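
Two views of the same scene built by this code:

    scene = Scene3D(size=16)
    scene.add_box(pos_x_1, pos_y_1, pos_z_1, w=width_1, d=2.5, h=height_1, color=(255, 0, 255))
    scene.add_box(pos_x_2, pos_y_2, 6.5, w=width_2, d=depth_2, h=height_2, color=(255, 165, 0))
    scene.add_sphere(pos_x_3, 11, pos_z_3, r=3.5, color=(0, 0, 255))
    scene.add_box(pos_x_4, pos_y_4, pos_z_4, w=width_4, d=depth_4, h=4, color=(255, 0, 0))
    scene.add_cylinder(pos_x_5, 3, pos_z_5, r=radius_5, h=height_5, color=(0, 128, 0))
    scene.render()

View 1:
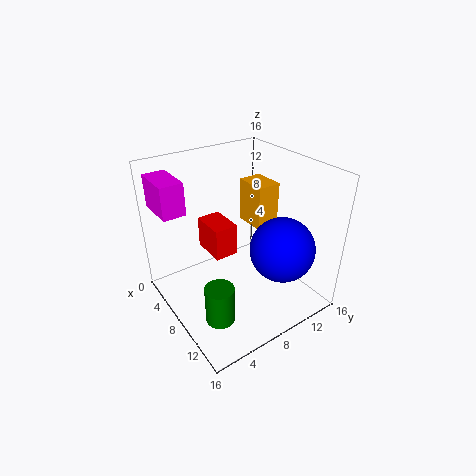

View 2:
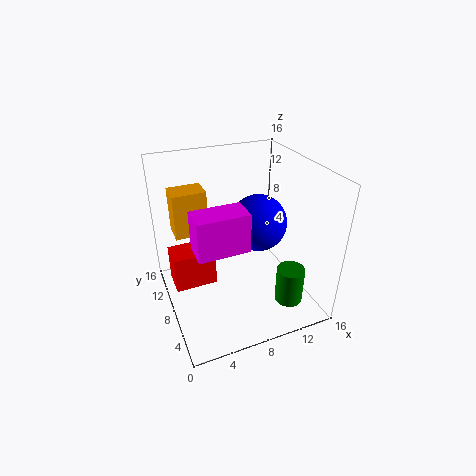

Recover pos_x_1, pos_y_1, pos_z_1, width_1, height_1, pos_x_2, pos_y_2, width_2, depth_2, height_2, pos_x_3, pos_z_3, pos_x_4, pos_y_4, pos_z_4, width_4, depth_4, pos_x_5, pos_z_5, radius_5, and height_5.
pos_x_1 = 1.5
pos_y_1 = 0.5
pos_z_1 = 11.5
width_1 = 4.5
height_1 = 3.5
pos_x_2 = 2
pos_y_2 = 12.5
width_2 = 4
depth_2 = 3
height_2 = 5.5
pos_x_3 = 12
pos_z_3 = 7.5
pos_x_4 = 0.5
pos_y_4 = 7
pos_z_4 = 3.5
width_4 = 4.5
depth_4 = 3
pos_x_5 = 12
pos_z_5 = 2
radius_5 = 1.5
height_5 = 4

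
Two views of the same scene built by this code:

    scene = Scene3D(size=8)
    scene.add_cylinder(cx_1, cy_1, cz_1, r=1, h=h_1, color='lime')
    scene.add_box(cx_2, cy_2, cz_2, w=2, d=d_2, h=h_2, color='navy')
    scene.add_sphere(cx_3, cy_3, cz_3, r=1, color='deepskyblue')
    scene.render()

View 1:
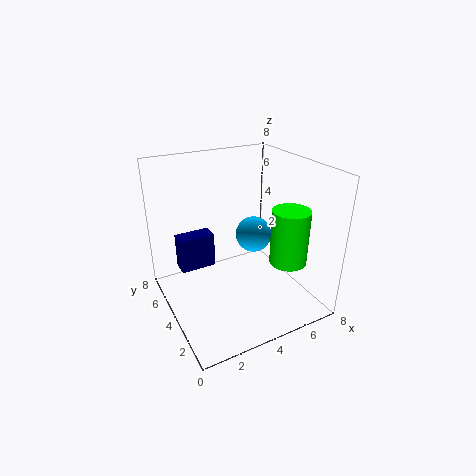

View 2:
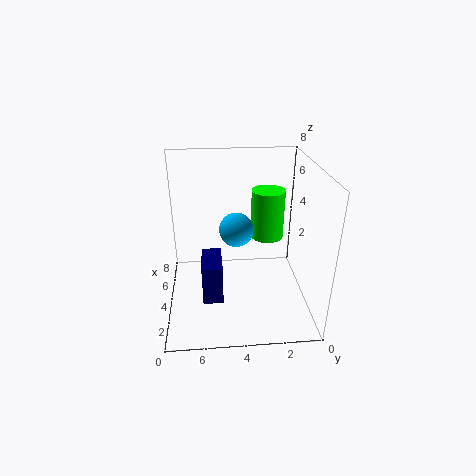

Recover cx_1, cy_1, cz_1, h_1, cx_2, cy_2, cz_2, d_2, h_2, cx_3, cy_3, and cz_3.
cx_1 = 6, cy_1 = 2, cz_1 = 3, h_1 = 3, cx_2 = 1, cy_2 = 5, cz_2 = 2, d_2 = 1, h_2 = 2, cx_3 = 5, cy_3 = 4, cz_3 = 4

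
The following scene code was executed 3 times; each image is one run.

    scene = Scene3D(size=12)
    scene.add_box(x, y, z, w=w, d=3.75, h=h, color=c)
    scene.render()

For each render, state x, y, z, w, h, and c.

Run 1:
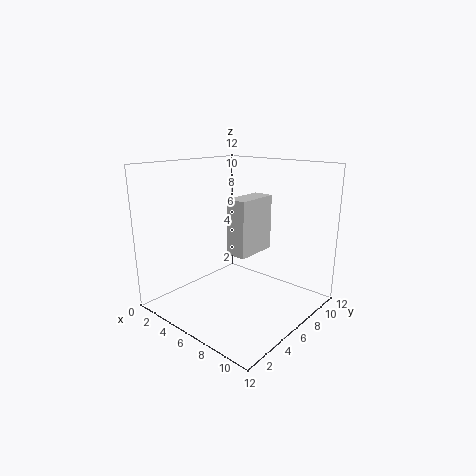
x = 5.25; y = 5.5; z = 4.5; w = 1.75; h = 4.75; c = 'lightgray'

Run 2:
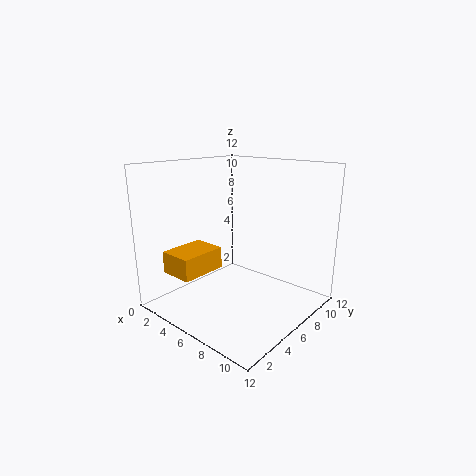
x = 2.75; y = 0.75; z = 3.75; w = 2.75; h = 1.75; c = 'orange'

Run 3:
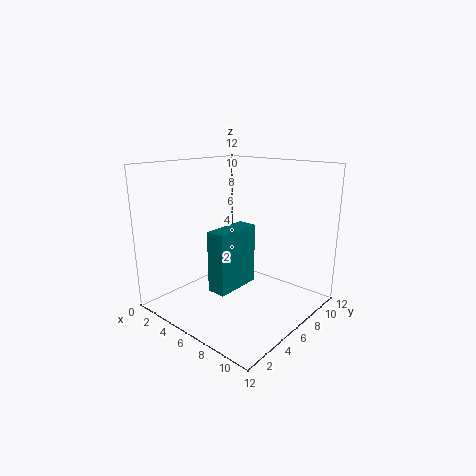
x = 6.25; y = 2.25; z = 2.75; w = 1.5; h = 4.75; c = 'teal'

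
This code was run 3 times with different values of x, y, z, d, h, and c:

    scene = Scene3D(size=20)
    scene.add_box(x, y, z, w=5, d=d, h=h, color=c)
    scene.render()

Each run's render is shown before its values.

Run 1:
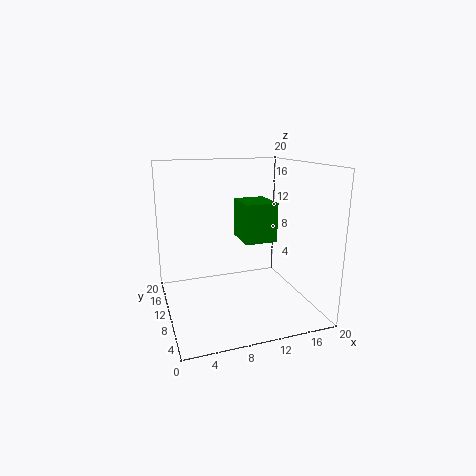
x = 12; y = 12; z = 8; d = 6; h = 6; c = 'green'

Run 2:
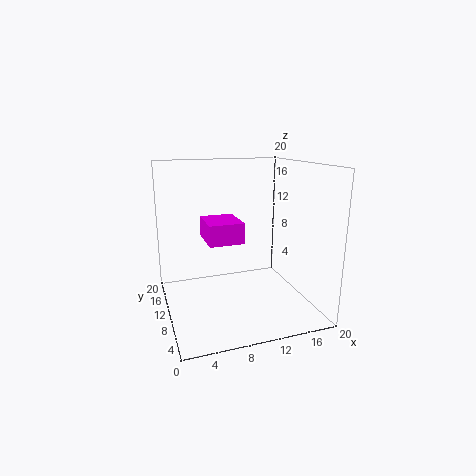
x = 6; y = 10; z = 9; d = 6; h = 3; c = 'magenta'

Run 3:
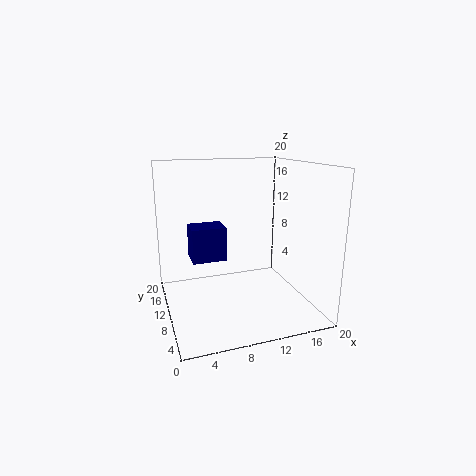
x = 4; y = 12; z = 6; d = 4; h = 5; c = 'navy'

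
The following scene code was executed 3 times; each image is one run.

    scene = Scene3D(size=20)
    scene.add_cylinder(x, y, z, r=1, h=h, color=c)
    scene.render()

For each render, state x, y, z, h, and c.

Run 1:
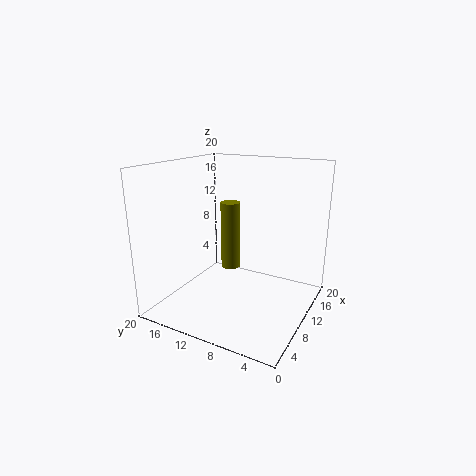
x = 1; y = 6; z = 10.5; h = 7; c = 'olive'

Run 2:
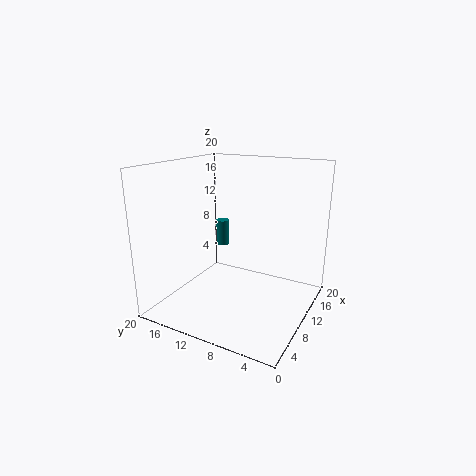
x = 15; y = 15.5; z = 6.5; h = 4; c = 'teal'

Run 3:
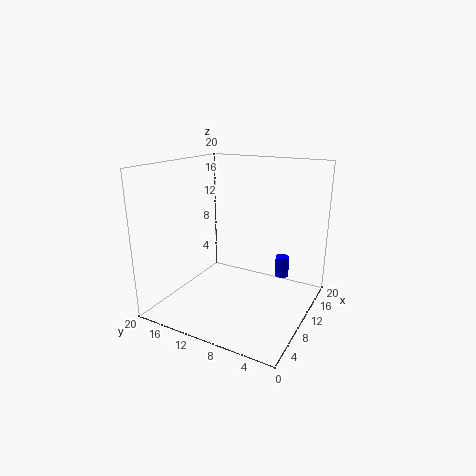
x = 14.5; y = 5; z = 3.5; h = 3; c = 'blue'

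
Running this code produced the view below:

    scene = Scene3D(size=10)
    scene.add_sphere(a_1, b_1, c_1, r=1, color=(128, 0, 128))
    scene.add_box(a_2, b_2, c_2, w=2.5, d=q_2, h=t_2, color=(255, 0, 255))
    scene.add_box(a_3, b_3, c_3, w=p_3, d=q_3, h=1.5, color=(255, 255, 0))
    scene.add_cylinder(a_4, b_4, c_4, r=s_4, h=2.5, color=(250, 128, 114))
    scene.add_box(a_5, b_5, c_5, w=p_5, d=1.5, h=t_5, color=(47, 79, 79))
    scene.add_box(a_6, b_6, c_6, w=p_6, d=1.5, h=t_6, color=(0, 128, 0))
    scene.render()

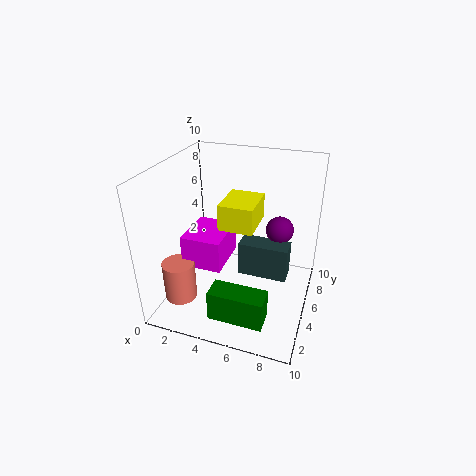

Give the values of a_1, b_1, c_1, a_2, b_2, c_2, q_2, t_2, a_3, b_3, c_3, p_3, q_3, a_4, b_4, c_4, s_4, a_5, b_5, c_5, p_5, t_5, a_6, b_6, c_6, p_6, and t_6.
a_1 = 7.5; b_1 = 7; c_1 = 5; a_2 = 2.5; b_2 = 1.5; c_2 = 4.5; q_2 = 3; t_2 = 2; a_3 = 5; b_3 = 1.5; c_3 = 7.5; p_3 = 2; q_3 = 2.5; a_4 = 2.5; b_4 = 1; c_4 = 2.5; s_4 = 1; a_5 = 5; b_5 = 5; c_5 = 2; p_5 = 3.5; t_5 = 2.5; a_6 = 4.5; b_6 = 0.5; c_6 = 1.5; p_6 = 3.5; t_6 = 2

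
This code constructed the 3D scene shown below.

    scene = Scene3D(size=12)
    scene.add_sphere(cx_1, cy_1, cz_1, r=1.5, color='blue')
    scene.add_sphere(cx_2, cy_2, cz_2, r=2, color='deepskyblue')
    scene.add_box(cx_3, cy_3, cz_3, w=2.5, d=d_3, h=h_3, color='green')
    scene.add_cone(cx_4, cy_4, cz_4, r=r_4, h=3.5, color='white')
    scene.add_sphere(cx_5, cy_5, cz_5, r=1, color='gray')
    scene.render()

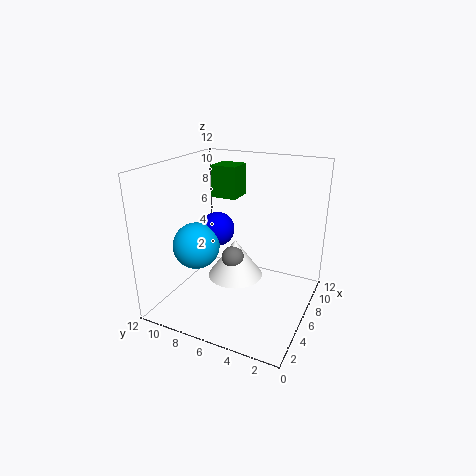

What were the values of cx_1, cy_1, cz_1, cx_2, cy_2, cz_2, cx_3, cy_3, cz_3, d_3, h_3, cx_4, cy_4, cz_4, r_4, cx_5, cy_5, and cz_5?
cx_1 = 7, cy_1 = 8.5, cz_1 = 6, cx_2 = 5, cy_2 = 9.5, cz_2 = 5, cx_3 = 9.5, cy_3 = 8, cz_3 = 8, d_3 = 2.5, h_3 = 3, cx_4 = 7.5, cy_4 = 7, cz_4 = 1.5, r_4 = 2.5, cx_5 = 7, cy_5 = 7, cz_5 = 3.5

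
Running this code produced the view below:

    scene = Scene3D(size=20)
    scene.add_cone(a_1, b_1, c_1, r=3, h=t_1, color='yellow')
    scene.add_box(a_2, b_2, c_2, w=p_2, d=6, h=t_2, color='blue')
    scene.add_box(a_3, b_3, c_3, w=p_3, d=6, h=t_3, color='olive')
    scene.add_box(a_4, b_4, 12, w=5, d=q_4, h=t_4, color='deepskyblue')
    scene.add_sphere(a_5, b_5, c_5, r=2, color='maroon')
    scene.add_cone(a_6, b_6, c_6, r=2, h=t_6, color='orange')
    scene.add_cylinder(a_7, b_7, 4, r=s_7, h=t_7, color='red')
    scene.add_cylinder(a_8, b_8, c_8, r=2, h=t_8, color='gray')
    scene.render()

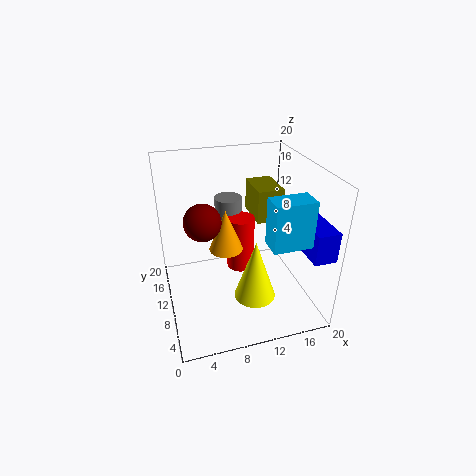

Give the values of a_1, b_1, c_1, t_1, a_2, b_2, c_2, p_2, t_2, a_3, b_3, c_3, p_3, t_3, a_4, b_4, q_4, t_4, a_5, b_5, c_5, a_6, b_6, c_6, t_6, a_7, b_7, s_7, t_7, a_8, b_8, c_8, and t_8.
a_1 = 12, b_1 = 8, c_1 = 1, t_1 = 9, a_2 = 17, b_2 = 1, c_2 = 10, p_2 = 3, t_2 = 4, a_3 = 14, b_3 = 13, c_3 = 10, p_3 = 4, t_3 = 5, a_4 = 12, b_4 = 2, q_4 = 3, t_4 = 6, a_5 = 4, b_5 = 3, c_5 = 17, a_6 = 7, b_6 = 5, c_6 = 12, t_6 = 5, a_7 = 11, b_7 = 12, s_7 = 2, t_7 = 8, a_8 = 10, b_8 = 15, c_8 = 10, t_8 = 4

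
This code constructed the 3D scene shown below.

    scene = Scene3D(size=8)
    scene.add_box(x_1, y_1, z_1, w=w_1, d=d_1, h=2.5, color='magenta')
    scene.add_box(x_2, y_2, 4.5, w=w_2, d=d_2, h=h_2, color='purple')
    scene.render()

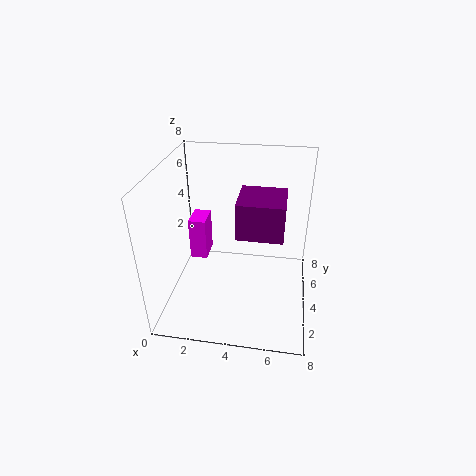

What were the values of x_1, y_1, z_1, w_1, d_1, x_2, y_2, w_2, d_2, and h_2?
x_1 = 1, y_1 = 4.5, z_1 = 2, w_1 = 1, d_1 = 1.5, x_2 = 4, y_2 = 3, w_2 = 2.5, d_2 = 2.5, h_2 = 2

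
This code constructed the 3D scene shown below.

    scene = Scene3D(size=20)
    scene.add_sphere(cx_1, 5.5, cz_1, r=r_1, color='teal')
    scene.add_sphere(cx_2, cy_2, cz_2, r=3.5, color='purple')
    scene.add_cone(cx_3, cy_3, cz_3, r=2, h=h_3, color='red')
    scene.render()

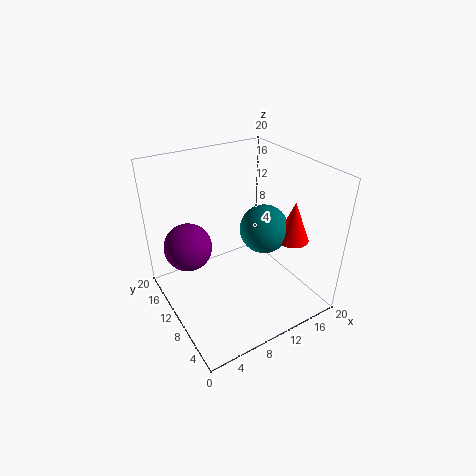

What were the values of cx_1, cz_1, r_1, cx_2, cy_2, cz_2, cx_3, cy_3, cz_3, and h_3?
cx_1 = 11; cz_1 = 13.5; r_1 = 3; cx_2 = 4.5; cy_2 = 15; cz_2 = 7.5; cx_3 = 13.5; cy_3 = 3; cz_3 = 12.5; h_3 = 5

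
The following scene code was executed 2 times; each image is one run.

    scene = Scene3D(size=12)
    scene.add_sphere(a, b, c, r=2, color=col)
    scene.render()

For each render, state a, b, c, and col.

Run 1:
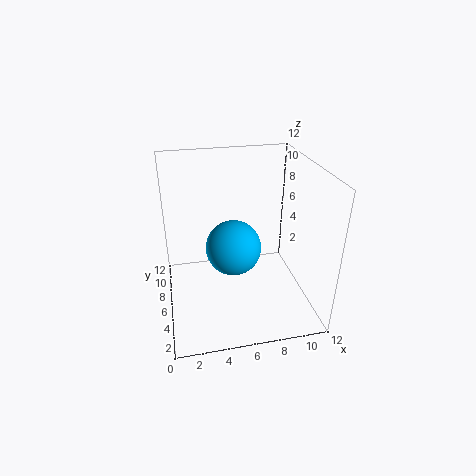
a = 5, b = 3, c = 7, col = 'deepskyblue'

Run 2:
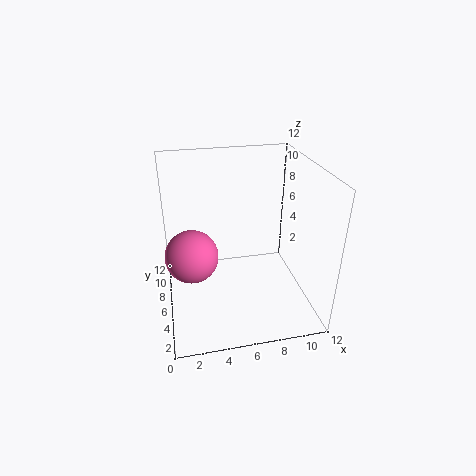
a = 2, b = 4, c = 6, col = 'hotpink'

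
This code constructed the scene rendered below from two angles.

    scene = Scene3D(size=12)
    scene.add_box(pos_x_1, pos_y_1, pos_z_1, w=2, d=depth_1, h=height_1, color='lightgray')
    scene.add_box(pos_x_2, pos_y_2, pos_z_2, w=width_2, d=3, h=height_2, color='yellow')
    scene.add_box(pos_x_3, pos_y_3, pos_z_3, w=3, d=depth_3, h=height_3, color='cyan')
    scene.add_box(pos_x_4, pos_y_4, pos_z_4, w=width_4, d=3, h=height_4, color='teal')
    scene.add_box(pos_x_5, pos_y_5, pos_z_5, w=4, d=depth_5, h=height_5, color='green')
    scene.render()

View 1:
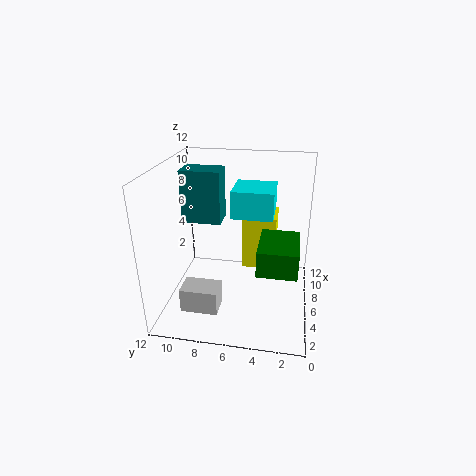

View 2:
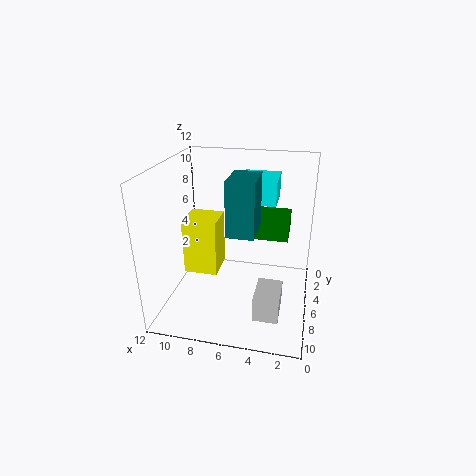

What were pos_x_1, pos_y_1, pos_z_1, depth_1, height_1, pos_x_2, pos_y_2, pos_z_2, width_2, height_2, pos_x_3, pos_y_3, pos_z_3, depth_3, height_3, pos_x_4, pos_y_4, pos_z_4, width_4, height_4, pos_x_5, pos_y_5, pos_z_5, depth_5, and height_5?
pos_x_1 = 2; pos_y_1 = 7; pos_z_1 = 1; depth_1 = 3; height_1 = 2; pos_x_2 = 8; pos_y_2 = 3; pos_z_2 = 2; width_2 = 3; height_2 = 5; pos_x_3 = 3; pos_y_3 = 3; pos_z_3 = 9; depth_3 = 3; height_3 = 2; pos_x_4 = 4; pos_y_4 = 7; pos_z_4 = 8; width_4 = 2; height_4 = 4; pos_x_5 = 2; pos_y_5 = 1; pos_z_5 = 5; depth_5 = 3; height_5 = 2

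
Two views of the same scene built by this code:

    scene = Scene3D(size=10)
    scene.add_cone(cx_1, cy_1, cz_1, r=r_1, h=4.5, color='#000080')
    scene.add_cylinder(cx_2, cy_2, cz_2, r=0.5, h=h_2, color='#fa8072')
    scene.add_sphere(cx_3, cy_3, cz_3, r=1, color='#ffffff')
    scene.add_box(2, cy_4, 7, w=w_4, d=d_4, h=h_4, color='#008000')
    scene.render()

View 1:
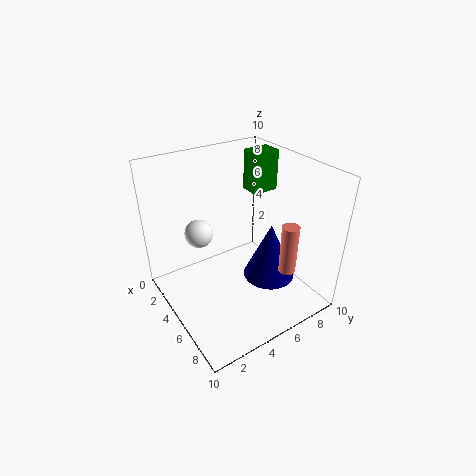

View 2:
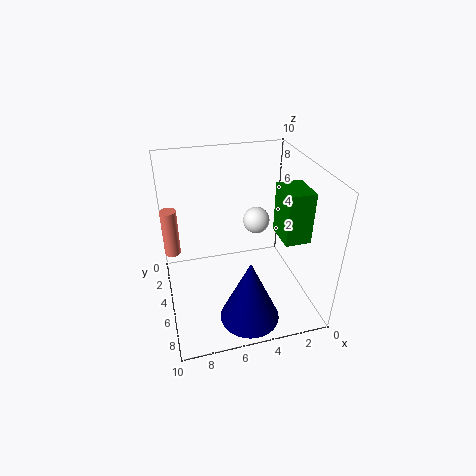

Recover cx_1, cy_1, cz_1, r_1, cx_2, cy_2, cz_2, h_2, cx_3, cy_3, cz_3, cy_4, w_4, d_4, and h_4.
cx_1 = 5; cy_1 = 8; cz_1 = 0.5; r_1 = 2; cx_2 = 9.5; cy_2 = 5.5; cz_2 = 5; h_2 = 3; cx_3 = 3; cy_3 = 3; cz_3 = 5; cy_4 = 7.5; w_4 = 1.5; d_4 = 2; h_4 = 3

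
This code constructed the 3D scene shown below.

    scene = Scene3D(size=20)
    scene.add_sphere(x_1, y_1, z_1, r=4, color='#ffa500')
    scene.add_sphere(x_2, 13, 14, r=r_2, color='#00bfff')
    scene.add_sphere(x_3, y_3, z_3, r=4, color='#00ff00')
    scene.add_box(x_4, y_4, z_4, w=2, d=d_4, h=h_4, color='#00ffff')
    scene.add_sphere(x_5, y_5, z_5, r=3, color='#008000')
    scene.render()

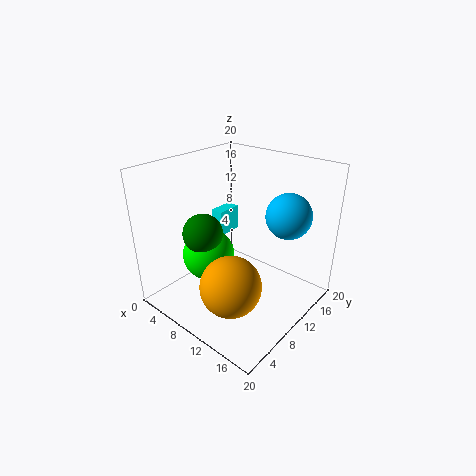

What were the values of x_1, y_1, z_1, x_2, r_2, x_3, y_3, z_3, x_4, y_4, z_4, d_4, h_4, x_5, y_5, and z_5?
x_1 = 13; y_1 = 5; z_1 = 6; x_2 = 16; r_2 = 3; x_3 = 4; y_3 = 10; z_3 = 5; x_4 = 2; y_4 = 13; z_4 = 7; d_4 = 4; h_4 = 4; x_5 = 4; y_5 = 9; z_5 = 9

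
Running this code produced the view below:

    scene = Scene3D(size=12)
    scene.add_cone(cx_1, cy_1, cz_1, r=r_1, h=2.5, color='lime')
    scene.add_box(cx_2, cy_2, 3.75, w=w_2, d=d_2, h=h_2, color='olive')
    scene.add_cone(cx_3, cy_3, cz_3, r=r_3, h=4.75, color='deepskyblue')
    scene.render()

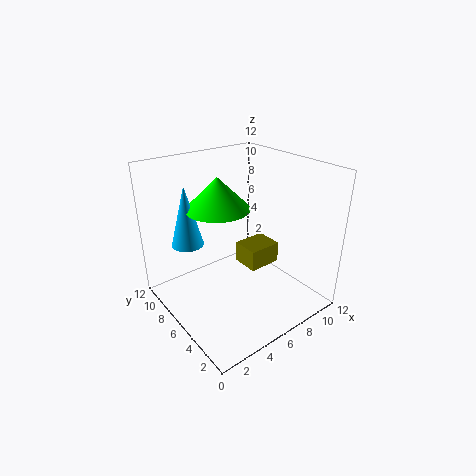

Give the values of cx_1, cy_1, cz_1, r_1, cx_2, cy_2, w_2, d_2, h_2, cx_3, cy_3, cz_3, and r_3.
cx_1 = 4.25
cy_1 = 6.25
cz_1 = 9
r_1 = 2.5
cx_2 = 6
cy_2 = 4
w_2 = 2.75
d_2 = 2.25
h_2 = 1.75
cx_3 = 2
cy_3 = 7.25
cz_3 = 6.25
r_3 = 1.25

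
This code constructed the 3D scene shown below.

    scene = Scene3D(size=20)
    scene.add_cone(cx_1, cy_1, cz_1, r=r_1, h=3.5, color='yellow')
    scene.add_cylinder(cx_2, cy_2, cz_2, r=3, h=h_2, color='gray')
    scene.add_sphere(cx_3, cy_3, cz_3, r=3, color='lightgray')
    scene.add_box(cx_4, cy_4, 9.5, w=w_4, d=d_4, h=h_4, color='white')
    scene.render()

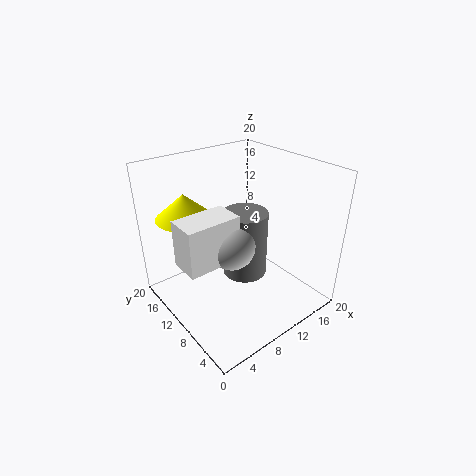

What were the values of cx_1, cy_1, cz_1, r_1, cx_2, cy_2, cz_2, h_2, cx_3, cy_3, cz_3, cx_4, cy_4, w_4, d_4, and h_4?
cx_1 = 5
cy_1 = 15.5
cz_1 = 12.5
r_1 = 4
cx_2 = 10
cy_2 = 8.5
cz_2 = 5.5
h_2 = 9
cx_3 = 7
cy_3 = 7.5
cz_3 = 11
cx_4 = 0.5
cy_4 = 6.5
w_4 = 7
d_4 = 4
h_4 = 6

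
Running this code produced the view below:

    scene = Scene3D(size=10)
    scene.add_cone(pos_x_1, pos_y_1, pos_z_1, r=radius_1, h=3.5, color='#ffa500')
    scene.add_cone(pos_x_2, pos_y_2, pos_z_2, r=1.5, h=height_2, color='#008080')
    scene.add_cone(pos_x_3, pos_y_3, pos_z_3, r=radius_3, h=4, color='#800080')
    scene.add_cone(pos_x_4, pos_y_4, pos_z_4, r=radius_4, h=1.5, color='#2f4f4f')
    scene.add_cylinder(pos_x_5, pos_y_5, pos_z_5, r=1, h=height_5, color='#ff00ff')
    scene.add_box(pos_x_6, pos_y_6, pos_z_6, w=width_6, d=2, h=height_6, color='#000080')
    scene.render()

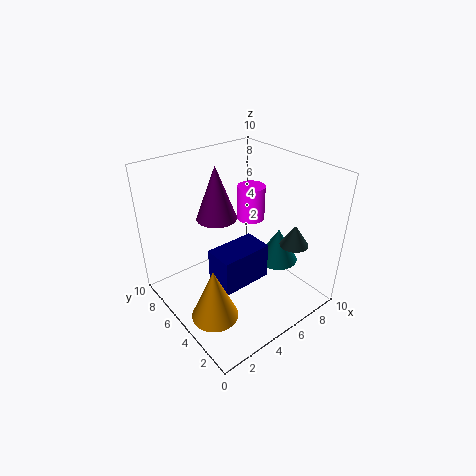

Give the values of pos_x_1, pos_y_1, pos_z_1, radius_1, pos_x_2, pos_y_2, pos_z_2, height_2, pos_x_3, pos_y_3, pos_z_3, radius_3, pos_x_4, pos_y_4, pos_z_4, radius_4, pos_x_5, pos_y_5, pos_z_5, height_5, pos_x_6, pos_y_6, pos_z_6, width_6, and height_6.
pos_x_1 = 1.5
pos_y_1 = 3
pos_z_1 = 1.5
radius_1 = 1.5
pos_x_2 = 8
pos_y_2 = 4
pos_z_2 = 2.5
height_2 = 2.5
pos_x_3 = 5
pos_y_3 = 7.5
pos_z_3 = 5.5
radius_3 = 1.5
pos_x_4 = 8
pos_y_4 = 2.5
pos_z_4 = 4.5
radius_4 = 1
pos_x_5 = 7
pos_y_5 = 6
pos_z_5 = 5.5
height_5 = 2.5
pos_x_6 = 2.5
pos_y_6 = 3
pos_z_6 = 2.5
width_6 = 3.5
height_6 = 2.5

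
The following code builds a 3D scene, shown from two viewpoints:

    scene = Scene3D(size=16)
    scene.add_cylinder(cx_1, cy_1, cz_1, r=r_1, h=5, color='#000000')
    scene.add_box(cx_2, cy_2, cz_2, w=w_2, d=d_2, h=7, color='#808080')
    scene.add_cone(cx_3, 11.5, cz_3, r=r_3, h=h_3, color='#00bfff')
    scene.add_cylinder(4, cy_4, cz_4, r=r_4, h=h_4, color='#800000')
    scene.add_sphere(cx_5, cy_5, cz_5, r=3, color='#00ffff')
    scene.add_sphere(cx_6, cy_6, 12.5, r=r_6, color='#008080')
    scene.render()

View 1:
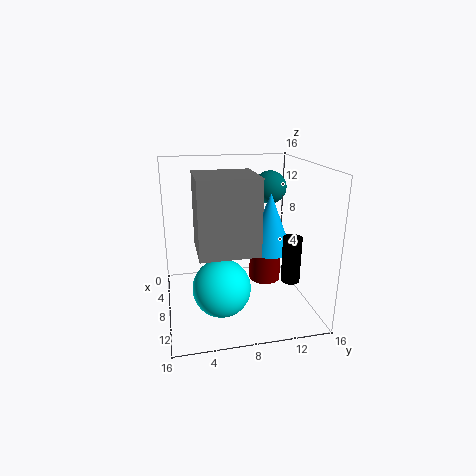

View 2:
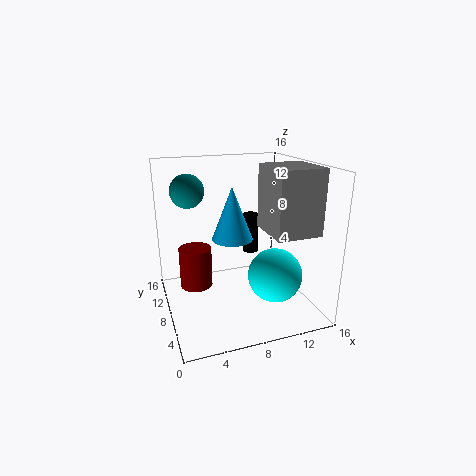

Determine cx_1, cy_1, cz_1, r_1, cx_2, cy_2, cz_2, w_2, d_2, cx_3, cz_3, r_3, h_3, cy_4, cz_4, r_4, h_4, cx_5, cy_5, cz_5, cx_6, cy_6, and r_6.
cx_1 = 11.5, cy_1 = 13, cz_1 = 4, r_1 = 1, cx_2 = 10.5, cy_2 = 3, cz_2 = 9, w_2 = 5, d_2 = 5.5, cx_3 = 8.5, cz_3 = 6.5, r_3 = 2.5, h_3 = 6.5, cy_4 = 12.5, cz_4 = 0.5, r_4 = 2, h_4 = 5, cx_5 = 11.5, cy_5 = 5.5, cz_5 = 4, cx_6 = 3.5, cy_6 = 13, r_6 = 2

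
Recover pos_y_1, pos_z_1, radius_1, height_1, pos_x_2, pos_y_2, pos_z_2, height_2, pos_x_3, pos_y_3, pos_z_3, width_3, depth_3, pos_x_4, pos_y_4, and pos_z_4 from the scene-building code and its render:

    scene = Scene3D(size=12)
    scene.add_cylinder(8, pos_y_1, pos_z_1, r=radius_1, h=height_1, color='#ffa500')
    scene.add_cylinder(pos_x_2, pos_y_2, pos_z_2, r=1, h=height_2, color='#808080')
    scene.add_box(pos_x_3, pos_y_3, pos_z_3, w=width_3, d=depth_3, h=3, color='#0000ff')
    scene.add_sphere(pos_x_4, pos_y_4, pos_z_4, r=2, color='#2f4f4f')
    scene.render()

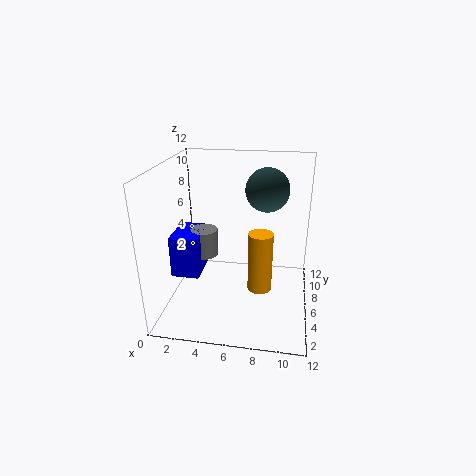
pos_y_1 = 5; pos_z_1 = 2; radius_1 = 1; height_1 = 5; pos_x_2 = 4; pos_y_2 = 3; pos_z_2 = 6; height_2 = 2; pos_x_3 = 2; pos_y_3 = 1; pos_z_3 = 5; width_3 = 2; depth_3 = 3; pos_x_4 = 8; pos_y_4 = 10; pos_z_4 = 9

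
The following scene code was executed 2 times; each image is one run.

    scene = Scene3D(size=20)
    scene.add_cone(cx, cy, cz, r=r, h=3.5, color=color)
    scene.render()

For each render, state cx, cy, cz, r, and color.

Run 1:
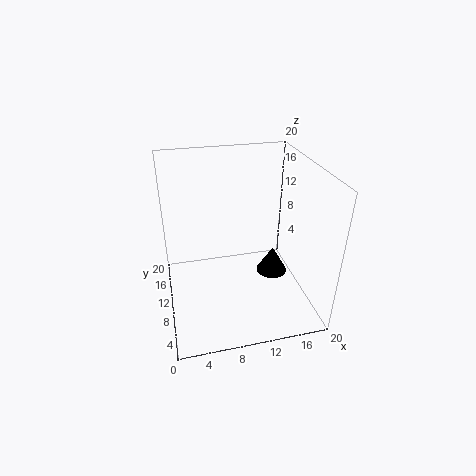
cx = 13.75; cy = 6.25; cz = 6.75; r = 2; color = 'black'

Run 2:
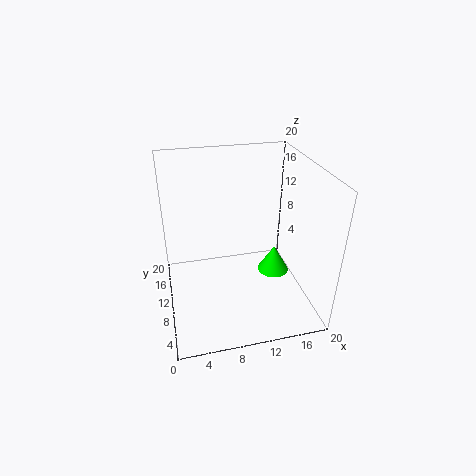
cx = 13.75; cy = 5.75; cz = 7.25; r = 2; color = 'lime'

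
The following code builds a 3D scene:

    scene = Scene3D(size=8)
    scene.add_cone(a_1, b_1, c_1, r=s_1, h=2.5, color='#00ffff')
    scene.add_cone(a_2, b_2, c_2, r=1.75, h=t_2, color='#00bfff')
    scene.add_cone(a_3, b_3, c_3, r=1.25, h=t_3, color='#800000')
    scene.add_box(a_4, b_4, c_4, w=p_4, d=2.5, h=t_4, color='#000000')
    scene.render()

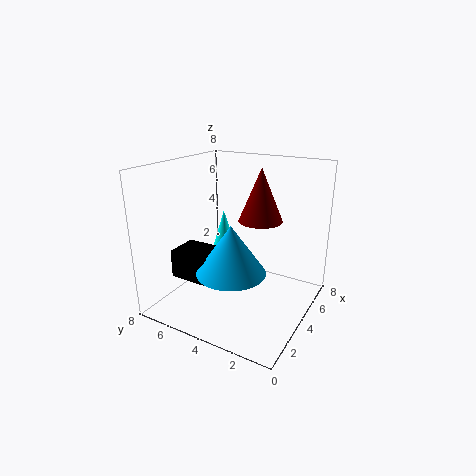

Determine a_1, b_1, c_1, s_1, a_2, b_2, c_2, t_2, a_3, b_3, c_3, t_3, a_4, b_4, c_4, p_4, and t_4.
a_1 = 6.5; b_1 = 6.5; c_1 = 2; s_1 = 0.75; a_2 = 2; b_2 = 3.25; c_2 = 3; t_2 = 2.5; a_3 = 5.25; b_3 = 3.25; c_3 = 4.75; t_3 = 3; a_4 = 1.25; b_4 = 4; c_4 = 2.25; p_4 = 1.75; t_4 = 1.5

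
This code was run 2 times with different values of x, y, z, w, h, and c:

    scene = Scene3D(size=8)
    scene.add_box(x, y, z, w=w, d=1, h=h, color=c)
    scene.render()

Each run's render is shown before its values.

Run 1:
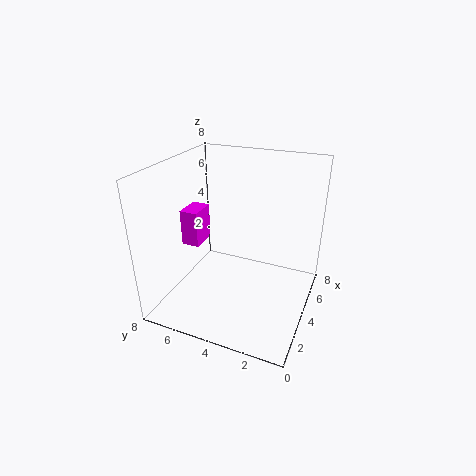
x = 3
y = 6
z = 3.5
w = 1.5
h = 2
c = 'magenta'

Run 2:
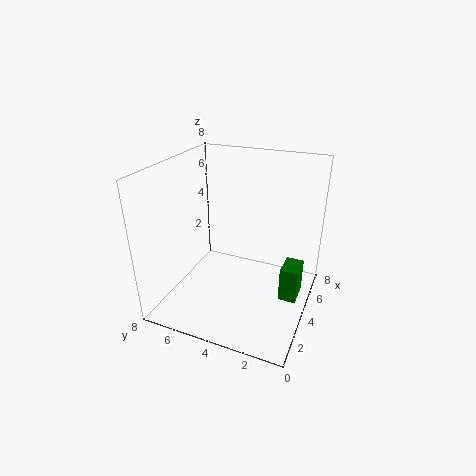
x = 4
y = 0.5
z = 0.5
w = 1.5
h = 2
c = 'green'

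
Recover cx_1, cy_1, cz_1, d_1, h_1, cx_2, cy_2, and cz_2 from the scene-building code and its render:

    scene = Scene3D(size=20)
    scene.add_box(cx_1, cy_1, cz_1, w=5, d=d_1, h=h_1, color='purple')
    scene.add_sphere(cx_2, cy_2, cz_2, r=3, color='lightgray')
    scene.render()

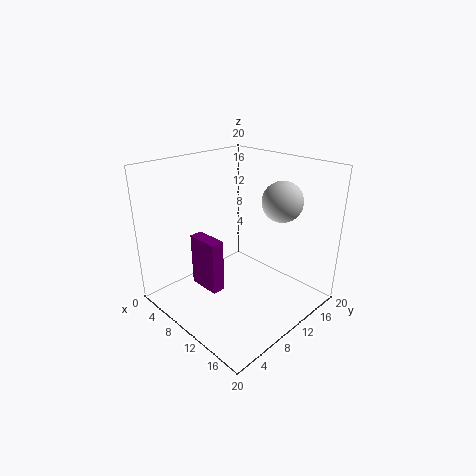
cx_1 = 3, cy_1 = 7, cz_1 = 1, d_1 = 2, h_1 = 8, cx_2 = 12, cy_2 = 17, cz_2 = 14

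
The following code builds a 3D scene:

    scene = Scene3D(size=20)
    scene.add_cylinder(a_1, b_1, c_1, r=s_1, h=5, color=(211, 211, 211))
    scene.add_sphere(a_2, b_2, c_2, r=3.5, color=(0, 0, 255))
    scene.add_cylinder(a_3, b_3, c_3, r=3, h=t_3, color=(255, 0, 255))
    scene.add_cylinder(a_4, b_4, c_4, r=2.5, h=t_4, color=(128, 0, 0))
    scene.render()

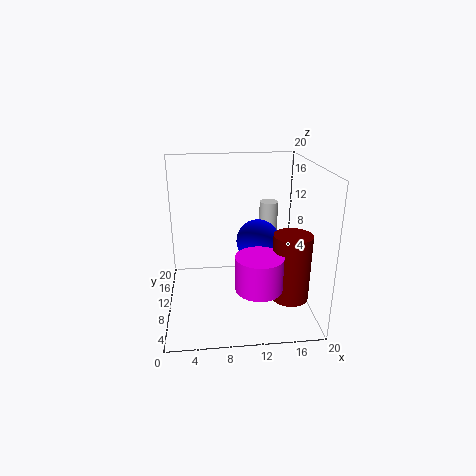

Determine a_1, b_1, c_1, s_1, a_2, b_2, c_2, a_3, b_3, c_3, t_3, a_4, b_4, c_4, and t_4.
a_1 = 16; b_1 = 18.5; c_1 = 7.5; s_1 = 1.5; a_2 = 14; b_2 = 16.5; c_2 = 6.5; a_3 = 12; b_3 = 4; c_3 = 5.5; t_3 = 4.5; a_4 = 16.5; b_4 = 5.5; c_4 = 3; t_4 = 9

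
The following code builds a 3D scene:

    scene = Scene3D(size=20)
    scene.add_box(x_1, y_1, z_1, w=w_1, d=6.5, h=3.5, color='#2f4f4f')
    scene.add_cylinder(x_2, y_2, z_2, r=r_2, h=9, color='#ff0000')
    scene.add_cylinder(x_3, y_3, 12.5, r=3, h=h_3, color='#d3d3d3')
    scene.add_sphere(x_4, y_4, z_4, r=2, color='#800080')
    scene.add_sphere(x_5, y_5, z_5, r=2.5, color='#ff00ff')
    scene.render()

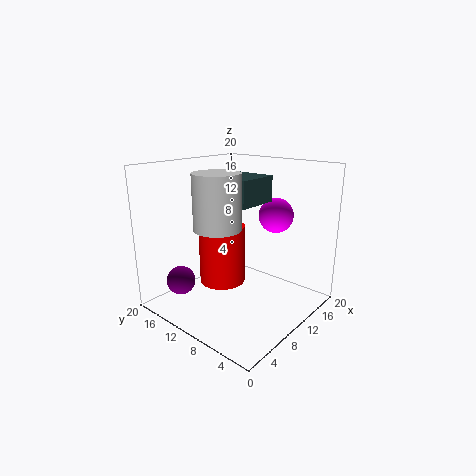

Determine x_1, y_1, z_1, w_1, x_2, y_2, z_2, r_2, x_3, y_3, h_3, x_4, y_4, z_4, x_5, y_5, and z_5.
x_1 = 7.5
y_1 = 7
z_1 = 15
w_1 = 6
x_2 = 11.5
y_2 = 14.5
z_2 = 1.5
r_2 = 3.5
x_3 = 5.5
y_3 = 9.5
h_3 = 7
x_4 = 4
y_4 = 15.5
z_4 = 4
x_5 = 15.5
y_5 = 7.5
z_5 = 12.5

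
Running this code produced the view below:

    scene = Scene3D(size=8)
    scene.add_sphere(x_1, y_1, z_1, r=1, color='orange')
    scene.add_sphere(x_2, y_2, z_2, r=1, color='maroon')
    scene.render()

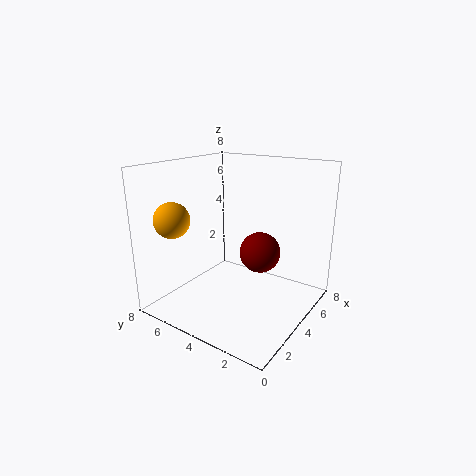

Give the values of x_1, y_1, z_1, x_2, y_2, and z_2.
x_1 = 2, y_1 = 7, z_1 = 5, x_2 = 3, y_2 = 2, z_2 = 4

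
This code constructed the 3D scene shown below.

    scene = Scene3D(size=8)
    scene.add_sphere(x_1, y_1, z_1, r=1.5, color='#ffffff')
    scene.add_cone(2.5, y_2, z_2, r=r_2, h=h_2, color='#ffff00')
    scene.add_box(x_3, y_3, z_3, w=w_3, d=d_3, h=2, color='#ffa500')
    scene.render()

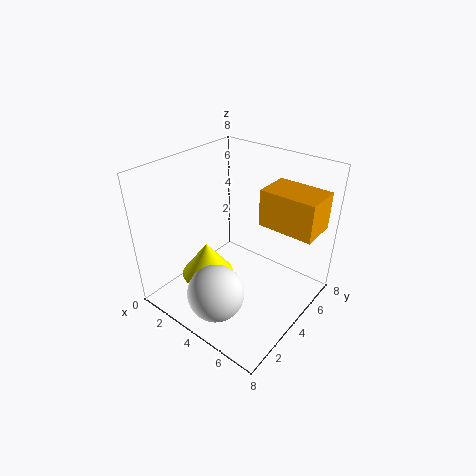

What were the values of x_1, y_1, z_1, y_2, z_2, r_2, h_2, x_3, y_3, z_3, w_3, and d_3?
x_1 = 4.5
y_1 = 1.5
z_1 = 2
y_2 = 3
z_2 = 1.5
r_2 = 1.5
h_2 = 2
x_3 = 5
y_3 = 4.5
z_3 = 5
w_3 = 3
d_3 = 2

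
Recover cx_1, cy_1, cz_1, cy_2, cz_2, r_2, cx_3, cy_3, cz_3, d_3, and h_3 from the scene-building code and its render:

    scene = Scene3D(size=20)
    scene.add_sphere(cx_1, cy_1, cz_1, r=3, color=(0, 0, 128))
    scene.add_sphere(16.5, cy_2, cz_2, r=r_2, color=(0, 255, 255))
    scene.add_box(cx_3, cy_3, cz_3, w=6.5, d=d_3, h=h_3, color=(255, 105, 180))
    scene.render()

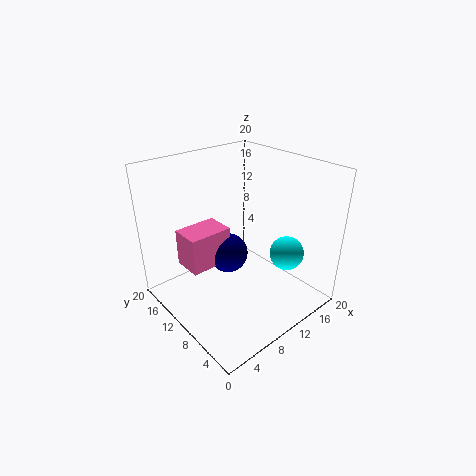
cx_1 = 11, cy_1 = 13.5, cz_1 = 5.5, cy_2 = 6.5, cz_2 = 6.5, r_2 = 2.5, cx_3 = 4.5, cy_3 = 13, cz_3 = 4.5, d_3 = 4.5, h_3 = 5.5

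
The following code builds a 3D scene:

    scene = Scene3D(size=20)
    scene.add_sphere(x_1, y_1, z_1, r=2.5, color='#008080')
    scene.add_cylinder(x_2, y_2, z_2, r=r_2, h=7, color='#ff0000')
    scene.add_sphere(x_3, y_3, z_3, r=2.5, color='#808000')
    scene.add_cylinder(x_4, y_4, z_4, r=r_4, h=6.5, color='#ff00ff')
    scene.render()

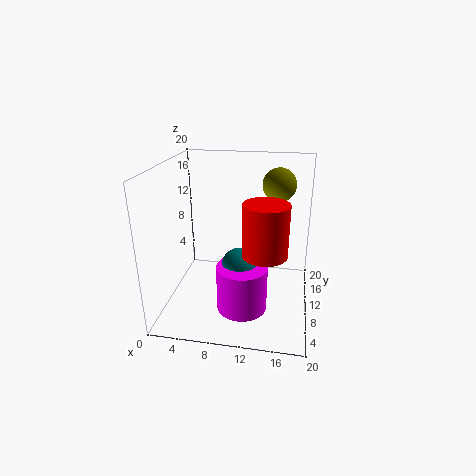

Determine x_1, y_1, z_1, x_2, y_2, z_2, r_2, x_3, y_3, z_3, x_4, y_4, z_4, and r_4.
x_1 = 10.5, y_1 = 8.5, z_1 = 6.5, x_2 = 14, y_2 = 7.5, z_2 = 9, r_2 = 3, x_3 = 15, y_3 = 16.5, z_3 = 16, x_4 = 11, y_4 = 7.5, z_4 = 0.5, r_4 = 3.5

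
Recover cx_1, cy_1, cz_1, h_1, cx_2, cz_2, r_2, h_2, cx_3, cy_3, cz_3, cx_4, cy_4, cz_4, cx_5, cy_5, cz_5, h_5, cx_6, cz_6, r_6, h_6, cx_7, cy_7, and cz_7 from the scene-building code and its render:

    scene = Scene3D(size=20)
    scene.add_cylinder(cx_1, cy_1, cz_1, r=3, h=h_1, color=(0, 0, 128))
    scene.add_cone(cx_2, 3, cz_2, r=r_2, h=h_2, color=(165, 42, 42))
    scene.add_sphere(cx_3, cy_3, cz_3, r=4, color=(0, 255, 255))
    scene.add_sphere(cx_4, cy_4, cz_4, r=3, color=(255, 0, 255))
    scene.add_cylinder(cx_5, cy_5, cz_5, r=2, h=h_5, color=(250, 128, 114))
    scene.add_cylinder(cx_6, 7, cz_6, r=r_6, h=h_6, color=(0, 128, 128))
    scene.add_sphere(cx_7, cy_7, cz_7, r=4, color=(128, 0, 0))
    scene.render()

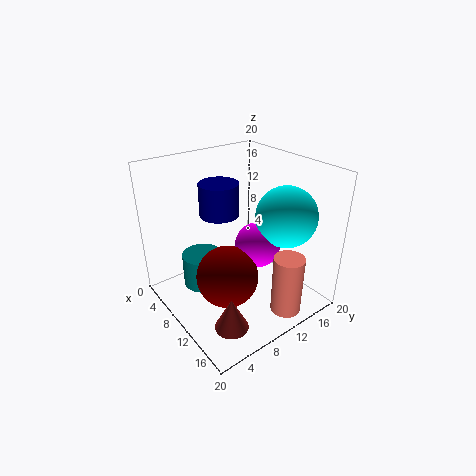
cx_1 = 4
cy_1 = 11
cz_1 = 11
h_1 = 5
cx_2 = 18
cz_2 = 4
r_2 = 2
h_2 = 4
cx_3 = 15
cy_3 = 14
cz_3 = 14
cx_4 = 13
cy_4 = 11
cz_4 = 10
cx_5 = 18
cy_5 = 12
cz_5 = 2
h_5 = 8
cx_6 = 5
cz_6 = 1
r_6 = 3
h_6 = 5
cx_7 = 13
cy_7 = 6
cz_7 = 7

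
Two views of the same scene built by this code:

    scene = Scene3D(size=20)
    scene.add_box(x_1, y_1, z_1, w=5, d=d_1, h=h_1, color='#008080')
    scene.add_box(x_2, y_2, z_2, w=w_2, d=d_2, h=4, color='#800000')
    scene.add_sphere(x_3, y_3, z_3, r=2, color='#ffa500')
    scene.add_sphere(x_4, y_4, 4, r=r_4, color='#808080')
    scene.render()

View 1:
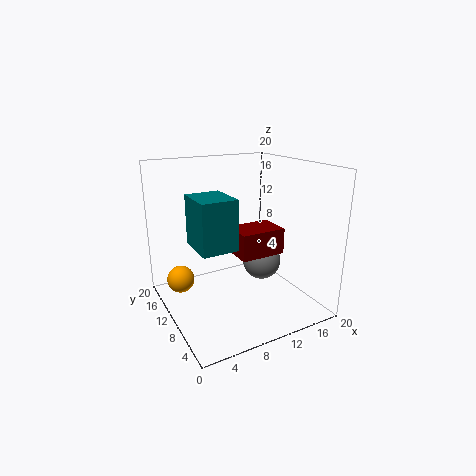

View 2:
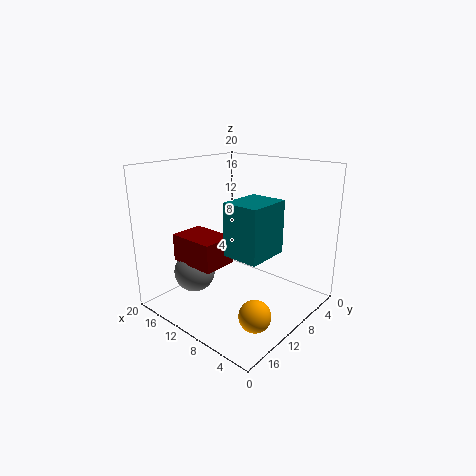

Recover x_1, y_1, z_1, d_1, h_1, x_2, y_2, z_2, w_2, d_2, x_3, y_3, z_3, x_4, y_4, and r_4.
x_1 = 4, y_1 = 8, z_1 = 9, d_1 = 6, h_1 = 7, x_2 = 11, y_2 = 10, z_2 = 6, w_2 = 7, d_2 = 5, x_3 = 3, y_3 = 15, z_3 = 3, x_4 = 16, y_4 = 13, r_4 = 3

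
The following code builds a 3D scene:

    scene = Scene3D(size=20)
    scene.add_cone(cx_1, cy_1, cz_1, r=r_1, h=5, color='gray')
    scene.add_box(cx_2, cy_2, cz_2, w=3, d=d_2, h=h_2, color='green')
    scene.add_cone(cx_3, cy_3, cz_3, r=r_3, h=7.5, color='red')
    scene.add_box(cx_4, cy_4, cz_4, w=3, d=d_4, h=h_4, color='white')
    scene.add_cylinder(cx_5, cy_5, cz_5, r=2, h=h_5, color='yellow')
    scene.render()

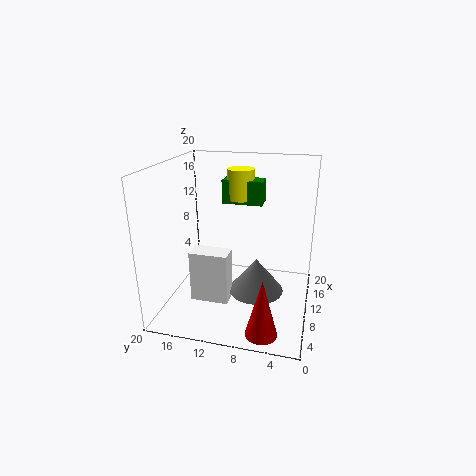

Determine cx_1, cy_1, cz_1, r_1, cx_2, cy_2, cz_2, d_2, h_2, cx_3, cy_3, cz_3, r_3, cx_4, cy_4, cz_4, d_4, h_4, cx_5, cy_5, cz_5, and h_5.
cx_1 = 11; cy_1 = 7.5; cz_1 = 1.5; r_1 = 4; cx_2 = 14; cy_2 = 7.5; cz_2 = 13.5; d_2 = 6; h_2 = 3.5; cx_3 = 2; cy_3 = 5; cz_3 = 1; r_3 = 2; cx_4 = 7.5; cy_4 = 11; cz_4 = 0.5; d_4 = 5.5; h_4 = 7.5; cx_5 = 15.5; cy_5 = 11; cz_5 = 14; h_5 = 4.5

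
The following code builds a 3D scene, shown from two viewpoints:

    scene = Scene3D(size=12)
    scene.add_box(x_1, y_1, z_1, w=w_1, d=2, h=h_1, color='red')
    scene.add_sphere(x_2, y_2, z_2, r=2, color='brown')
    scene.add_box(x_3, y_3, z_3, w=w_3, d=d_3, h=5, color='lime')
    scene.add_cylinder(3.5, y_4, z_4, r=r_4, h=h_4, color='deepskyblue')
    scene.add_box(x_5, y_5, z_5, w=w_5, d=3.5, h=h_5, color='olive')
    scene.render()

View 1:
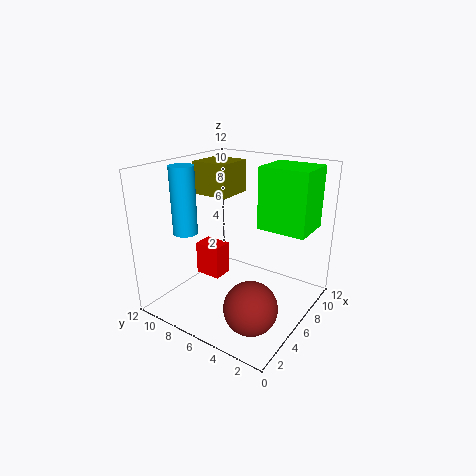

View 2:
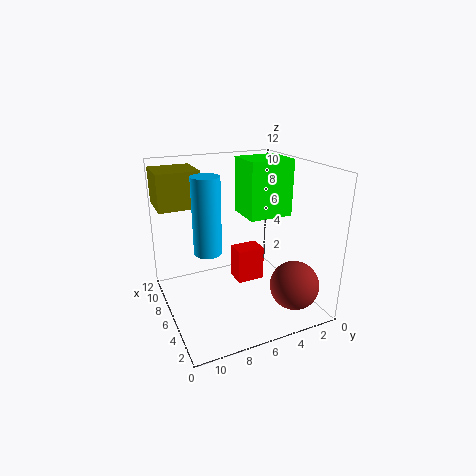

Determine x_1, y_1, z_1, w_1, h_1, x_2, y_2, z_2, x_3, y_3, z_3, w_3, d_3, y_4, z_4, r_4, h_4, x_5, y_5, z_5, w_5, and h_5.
x_1 = 2.5
y_1 = 5.5
z_1 = 4
w_1 = 1.5
h_1 = 2.5
x_2 = 2.5
y_2 = 2.5
z_2 = 2.5
x_3 = 6.5
y_3 = 0.5
z_3 = 7
w_3 = 3.5
d_3 = 4
y_4 = 9.5
z_4 = 6.5
r_4 = 1
h_4 = 5.5
x_5 = 7.5
y_5 = 8.5
z_5 = 8.5
w_5 = 3.5
h_5 = 3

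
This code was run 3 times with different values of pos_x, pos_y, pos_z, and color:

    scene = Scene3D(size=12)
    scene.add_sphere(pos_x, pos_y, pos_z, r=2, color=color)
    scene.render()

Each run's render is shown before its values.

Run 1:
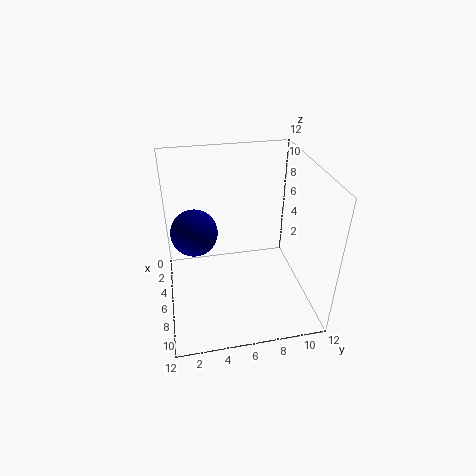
pos_x = 4.5, pos_y = 2.5, pos_z = 6, color = 'navy'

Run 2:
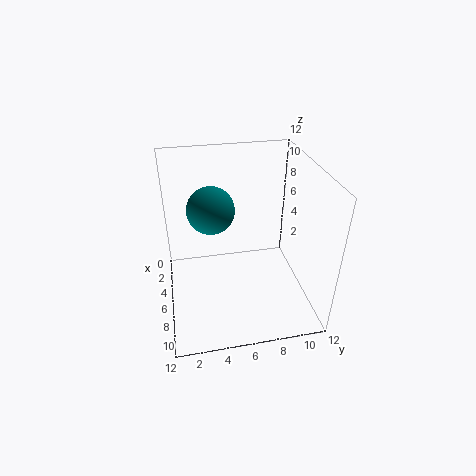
pos_x = 4.5, pos_y = 4, pos_z = 8, color = 'teal'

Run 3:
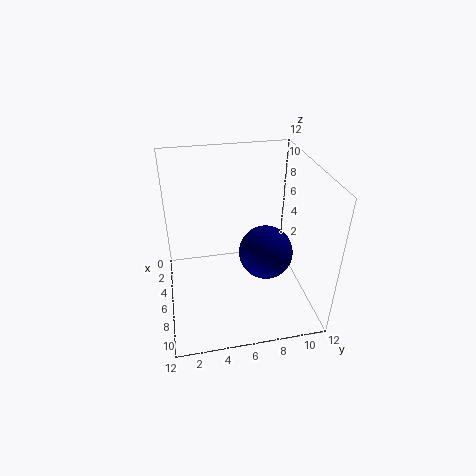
pos_x = 9, pos_y = 7.5, pos_z = 6.5, color = 'navy'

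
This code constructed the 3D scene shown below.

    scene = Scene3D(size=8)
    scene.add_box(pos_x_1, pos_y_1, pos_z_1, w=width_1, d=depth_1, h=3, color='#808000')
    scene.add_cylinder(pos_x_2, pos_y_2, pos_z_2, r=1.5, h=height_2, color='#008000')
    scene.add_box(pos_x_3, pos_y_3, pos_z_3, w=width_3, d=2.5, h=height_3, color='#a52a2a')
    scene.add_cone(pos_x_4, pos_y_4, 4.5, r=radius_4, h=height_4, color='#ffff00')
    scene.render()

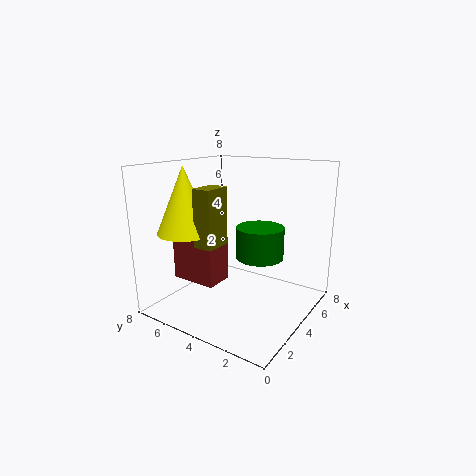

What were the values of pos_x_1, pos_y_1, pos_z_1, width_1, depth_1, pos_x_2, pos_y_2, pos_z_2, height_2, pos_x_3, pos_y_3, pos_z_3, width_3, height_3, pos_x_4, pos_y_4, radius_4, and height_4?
pos_x_1 = 1.5; pos_y_1 = 4; pos_z_1 = 4; width_1 = 1.5; depth_1 = 1; pos_x_2 = 6.5; pos_y_2 = 4; pos_z_2 = 2; height_2 = 2; pos_x_3 = 1.5; pos_y_3 = 4; pos_z_3 = 2; width_3 = 1.5; height_3 = 3; pos_x_4 = 2; pos_y_4 = 6; radius_4 = 1.5; height_4 = 3.5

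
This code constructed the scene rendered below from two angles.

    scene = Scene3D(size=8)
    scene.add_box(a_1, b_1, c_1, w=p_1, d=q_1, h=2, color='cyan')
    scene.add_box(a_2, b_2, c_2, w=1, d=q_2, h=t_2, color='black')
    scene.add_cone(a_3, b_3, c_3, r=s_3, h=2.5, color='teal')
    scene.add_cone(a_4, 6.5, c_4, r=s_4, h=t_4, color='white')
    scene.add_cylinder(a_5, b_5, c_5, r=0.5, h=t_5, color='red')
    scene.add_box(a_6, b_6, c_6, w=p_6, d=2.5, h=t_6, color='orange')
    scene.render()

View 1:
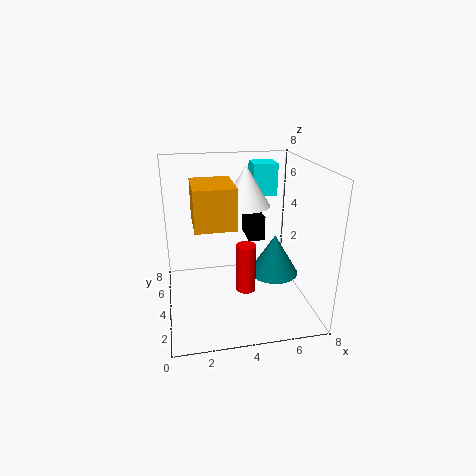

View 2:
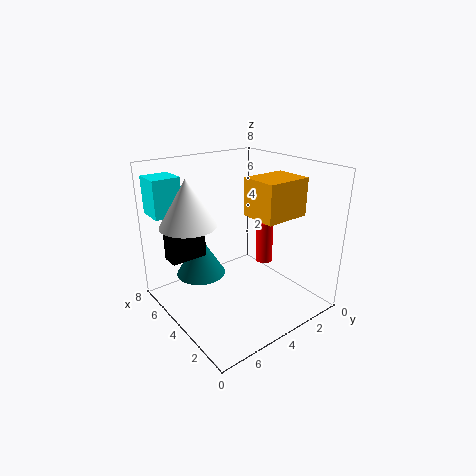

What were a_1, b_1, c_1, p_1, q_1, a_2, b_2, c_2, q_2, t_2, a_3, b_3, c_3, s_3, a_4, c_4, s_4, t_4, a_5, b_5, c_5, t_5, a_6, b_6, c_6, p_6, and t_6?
a_1 = 5.5, b_1 = 6.5, c_1 = 5.5, p_1 = 1.5, q_1 = 1.5, a_2 = 5, b_2 = 5.5, c_2 = 3, q_2 = 2, t_2 = 1.5, a_3 = 6.5, b_3 = 5, c_3 = 1, s_3 = 1.5, a_4 = 5, c_4 = 5, s_4 = 1.5, t_4 = 2.5, a_5 = 4, b_5 = 2, c_5 = 2, t_5 = 2.5, a_6 = 1.5, b_6 = 1.5, c_6 = 5.5, p_6 = 2, t_6 = 2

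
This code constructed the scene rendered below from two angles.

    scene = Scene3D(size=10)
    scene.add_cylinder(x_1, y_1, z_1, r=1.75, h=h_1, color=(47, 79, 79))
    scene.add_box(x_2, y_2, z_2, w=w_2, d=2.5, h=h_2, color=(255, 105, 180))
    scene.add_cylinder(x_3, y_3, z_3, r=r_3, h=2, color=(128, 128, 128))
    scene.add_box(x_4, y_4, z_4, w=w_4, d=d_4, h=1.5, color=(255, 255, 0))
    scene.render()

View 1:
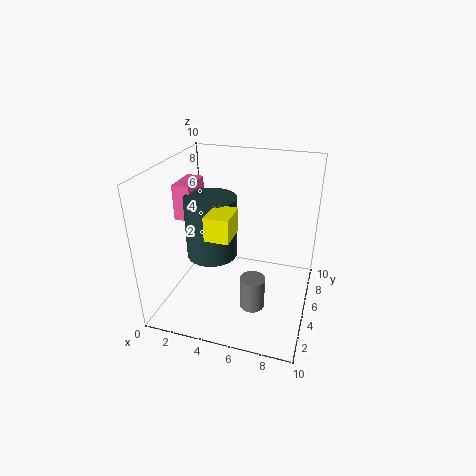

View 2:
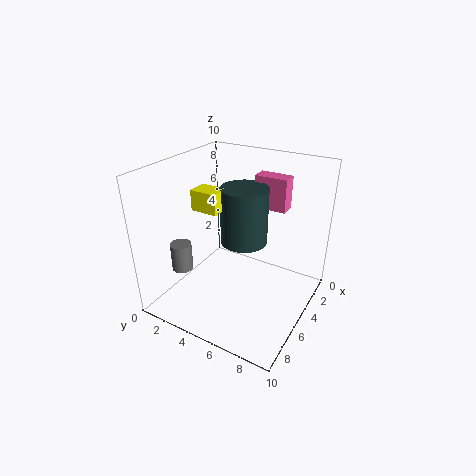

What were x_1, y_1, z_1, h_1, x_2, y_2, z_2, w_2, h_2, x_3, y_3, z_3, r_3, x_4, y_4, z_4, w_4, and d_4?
x_1 = 3.25, y_1 = 4.5, z_1 = 3.75, h_1 = 4.25, x_2 = 0.5, y_2 = 4.5, z_2 = 6, w_2 = 1.25, h_2 = 2.5, x_3 = 7, y_3 = 1.5, z_3 = 2.5, r_3 = 0.75, x_4 = 4, y_4 = 1.5, z_4 = 6.5, w_4 = 1.5, d_4 = 2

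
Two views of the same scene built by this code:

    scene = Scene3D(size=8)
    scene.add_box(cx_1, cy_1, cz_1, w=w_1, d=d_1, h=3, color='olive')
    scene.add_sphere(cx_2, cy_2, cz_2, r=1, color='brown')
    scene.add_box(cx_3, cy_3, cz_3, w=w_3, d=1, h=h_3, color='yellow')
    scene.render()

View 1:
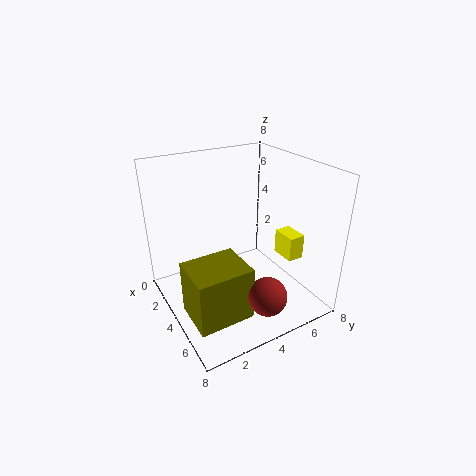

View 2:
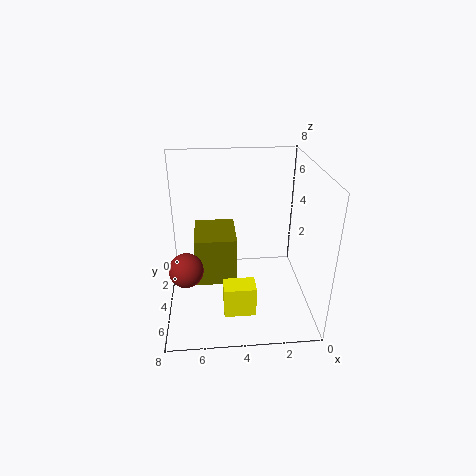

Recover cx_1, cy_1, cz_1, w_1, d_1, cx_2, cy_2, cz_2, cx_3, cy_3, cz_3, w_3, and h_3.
cx_1 = 4, cy_1 = 0.5, cz_1 = 0.5, w_1 = 2.5, d_1 = 3, cx_2 = 7, cy_2 = 4, cz_2 = 2, cx_3 = 3.5, cy_3 = 7, cz_3 = 2, w_3 = 1.5, h_3 = 1.5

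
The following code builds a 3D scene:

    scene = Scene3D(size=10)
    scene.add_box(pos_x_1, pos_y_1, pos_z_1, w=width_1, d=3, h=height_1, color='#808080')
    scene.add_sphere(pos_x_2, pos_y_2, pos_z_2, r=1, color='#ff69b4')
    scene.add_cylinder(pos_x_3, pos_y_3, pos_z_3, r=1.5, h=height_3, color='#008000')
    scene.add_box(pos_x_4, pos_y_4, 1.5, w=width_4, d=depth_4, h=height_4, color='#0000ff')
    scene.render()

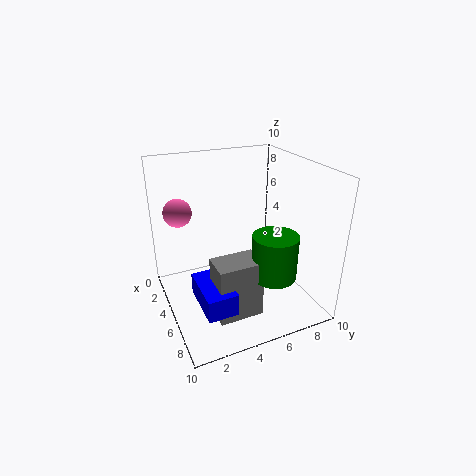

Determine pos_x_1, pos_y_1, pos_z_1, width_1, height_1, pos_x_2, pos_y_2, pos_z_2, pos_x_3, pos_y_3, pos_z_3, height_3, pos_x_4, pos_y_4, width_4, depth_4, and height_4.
pos_x_1 = 6
pos_y_1 = 2.5
pos_z_1 = 0.5
width_1 = 2
height_1 = 4
pos_x_2 = 2.5
pos_y_2 = 1.5
pos_z_2 = 6.5
pos_x_3 = 7.5
pos_y_3 = 6.5
pos_z_3 = 3
height_3 = 3
pos_x_4 = 5
pos_y_4 = 1.5
width_4 = 3.5
depth_4 = 2
height_4 = 1.5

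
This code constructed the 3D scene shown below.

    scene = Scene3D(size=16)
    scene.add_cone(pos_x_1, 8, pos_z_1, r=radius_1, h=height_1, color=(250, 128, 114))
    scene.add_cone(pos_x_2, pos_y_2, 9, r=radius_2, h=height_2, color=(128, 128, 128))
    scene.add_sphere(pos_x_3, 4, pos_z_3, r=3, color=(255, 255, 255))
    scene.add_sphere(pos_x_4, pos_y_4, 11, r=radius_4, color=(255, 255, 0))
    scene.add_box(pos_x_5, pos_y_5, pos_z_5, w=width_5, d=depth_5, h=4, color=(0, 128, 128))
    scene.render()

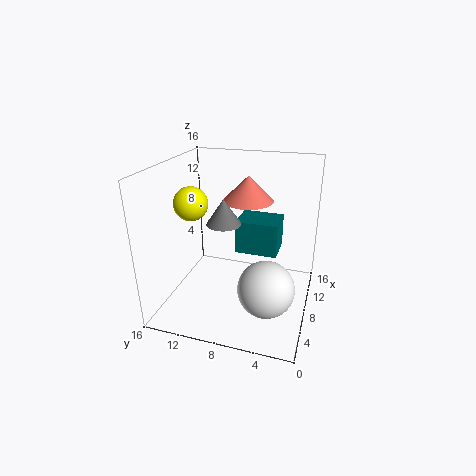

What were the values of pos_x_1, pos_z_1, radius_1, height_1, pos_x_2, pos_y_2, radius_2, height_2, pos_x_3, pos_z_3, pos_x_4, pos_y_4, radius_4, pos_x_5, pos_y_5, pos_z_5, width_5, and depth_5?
pos_x_1 = 12
pos_z_1 = 11
radius_1 = 3
height_1 = 3
pos_x_2 = 9
pos_y_2 = 10
radius_2 = 2
height_2 = 3
pos_x_3 = 5
pos_z_3 = 4
pos_x_4 = 9
pos_y_4 = 14
radius_4 = 2
pos_x_5 = 10
pos_y_5 = 4
pos_z_5 = 5
width_5 = 4
depth_5 = 5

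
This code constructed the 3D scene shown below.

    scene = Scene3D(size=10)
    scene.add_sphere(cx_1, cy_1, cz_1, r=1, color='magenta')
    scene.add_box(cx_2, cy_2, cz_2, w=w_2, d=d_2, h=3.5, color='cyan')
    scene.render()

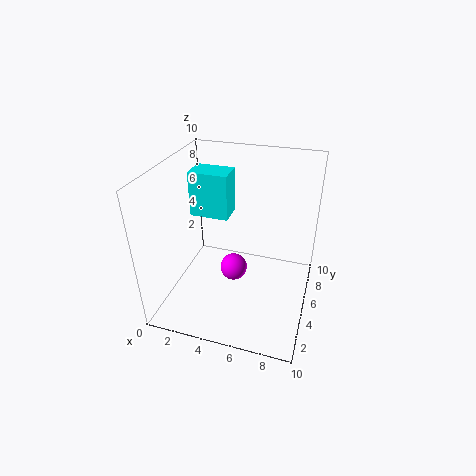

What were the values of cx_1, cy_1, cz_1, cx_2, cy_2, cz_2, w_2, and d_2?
cx_1 = 4.5
cy_1 = 5.5
cz_1 = 2
cx_2 = 0.5
cy_2 = 7
cz_2 = 5
w_2 = 3
d_2 = 2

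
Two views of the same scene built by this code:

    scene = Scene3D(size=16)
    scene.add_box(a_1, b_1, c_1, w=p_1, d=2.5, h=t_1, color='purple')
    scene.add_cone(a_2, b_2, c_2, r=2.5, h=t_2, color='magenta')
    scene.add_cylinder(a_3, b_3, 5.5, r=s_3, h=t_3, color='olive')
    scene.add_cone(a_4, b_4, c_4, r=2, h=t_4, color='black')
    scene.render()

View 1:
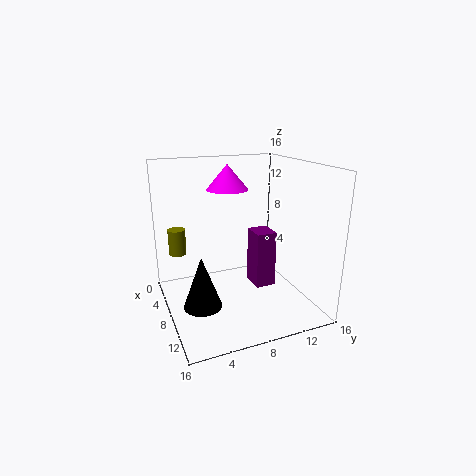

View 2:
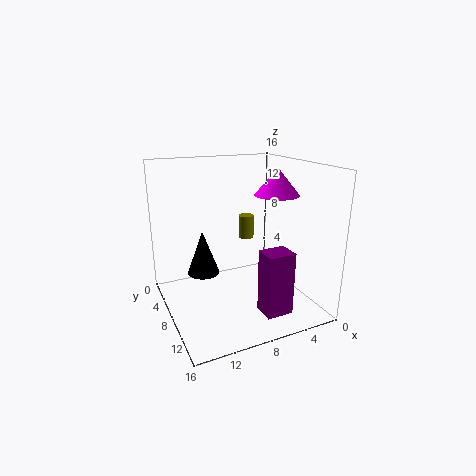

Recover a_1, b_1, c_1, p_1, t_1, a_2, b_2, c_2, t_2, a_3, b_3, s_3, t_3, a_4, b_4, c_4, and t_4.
a_1 = 4; b_1 = 11; c_1 = 0.5; p_1 = 3; t_1 = 7; a_2 = 3.5; b_2 = 8.5; c_2 = 12.5; t_2 = 3; a_3 = 4; b_3 = 2; s_3 = 1; t_3 = 3; a_4 = 10.5; b_4 = 3; c_4 = 2; t_4 = 5.5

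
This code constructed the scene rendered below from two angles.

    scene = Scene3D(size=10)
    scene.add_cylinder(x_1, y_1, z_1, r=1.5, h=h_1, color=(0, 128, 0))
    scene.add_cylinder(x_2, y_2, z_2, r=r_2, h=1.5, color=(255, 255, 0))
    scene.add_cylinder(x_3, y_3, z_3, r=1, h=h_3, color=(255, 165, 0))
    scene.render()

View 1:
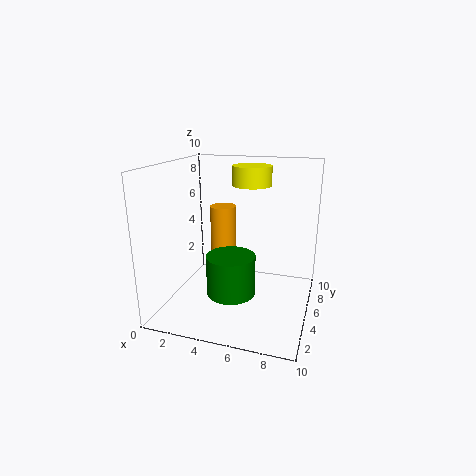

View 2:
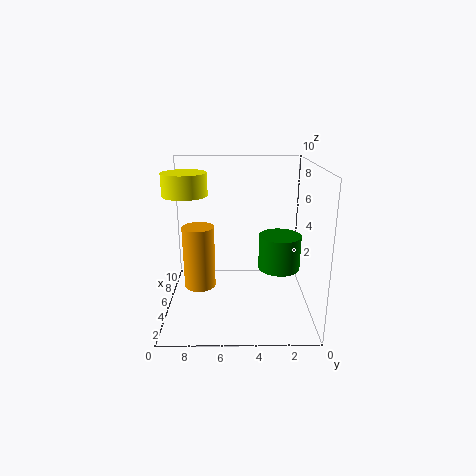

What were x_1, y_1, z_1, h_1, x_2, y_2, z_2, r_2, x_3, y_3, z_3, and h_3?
x_1 = 5.5; y_1 = 2; z_1 = 2.5; h_1 = 2.5; x_2 = 5; y_2 = 8.5; z_2 = 8; r_2 = 1.5; x_3 = 3; y_3 = 7.5; z_3 = 2.5; h_3 = 4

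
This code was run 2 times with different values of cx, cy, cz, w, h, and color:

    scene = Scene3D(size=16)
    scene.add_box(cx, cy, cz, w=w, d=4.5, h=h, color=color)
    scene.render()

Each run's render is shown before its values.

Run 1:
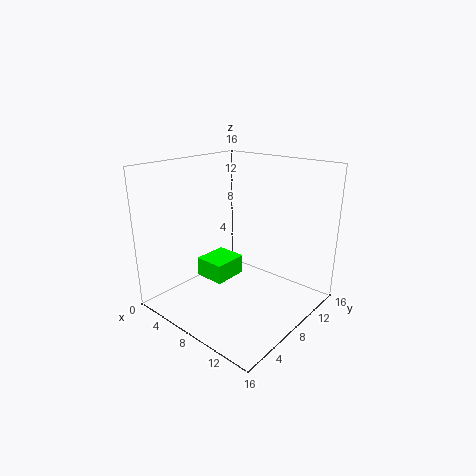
cx = 0.5; cy = 8.5; cz = 0.5; w = 4; h = 2.5; color = 'lime'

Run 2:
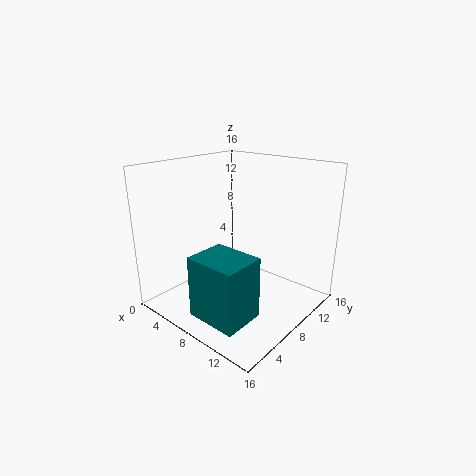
cx = 7.5; cy = 1; cz = 1.5; w = 5.5; h = 6.5; color = 'teal'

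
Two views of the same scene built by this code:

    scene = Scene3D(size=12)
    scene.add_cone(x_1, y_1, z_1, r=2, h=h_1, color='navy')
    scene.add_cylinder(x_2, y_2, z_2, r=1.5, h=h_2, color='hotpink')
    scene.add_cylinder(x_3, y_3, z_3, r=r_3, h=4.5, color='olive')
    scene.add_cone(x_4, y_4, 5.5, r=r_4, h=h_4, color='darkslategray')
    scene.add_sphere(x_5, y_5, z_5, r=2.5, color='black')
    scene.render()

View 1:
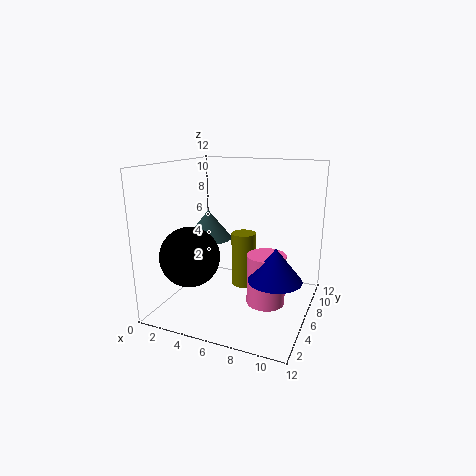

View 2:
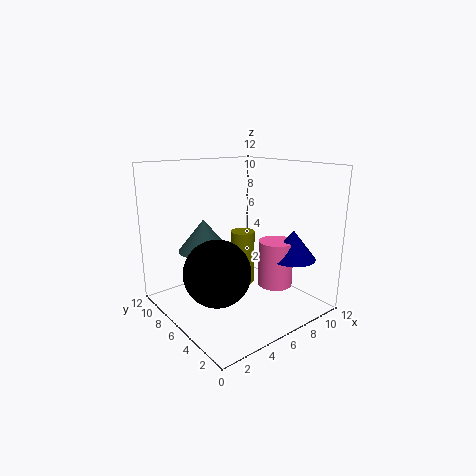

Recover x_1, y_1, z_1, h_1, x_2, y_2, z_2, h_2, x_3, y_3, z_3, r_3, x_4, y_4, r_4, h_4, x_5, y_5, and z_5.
x_1 = 10, y_1 = 3.5, z_1 = 4, h_1 = 2.5, x_2 = 9, y_2 = 4.5, z_2 = 1.5, h_2 = 4, x_3 = 6.5, y_3 = 6, z_3 = 2, r_3 = 1, x_4 = 3, y_4 = 6.5, r_4 = 2, h_4 = 2.5, x_5 = 2.5, y_5 = 4, z_5 = 4.5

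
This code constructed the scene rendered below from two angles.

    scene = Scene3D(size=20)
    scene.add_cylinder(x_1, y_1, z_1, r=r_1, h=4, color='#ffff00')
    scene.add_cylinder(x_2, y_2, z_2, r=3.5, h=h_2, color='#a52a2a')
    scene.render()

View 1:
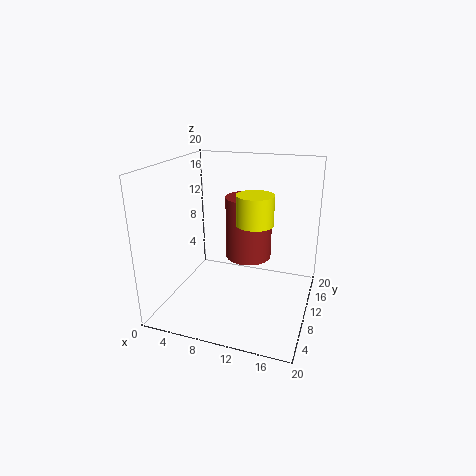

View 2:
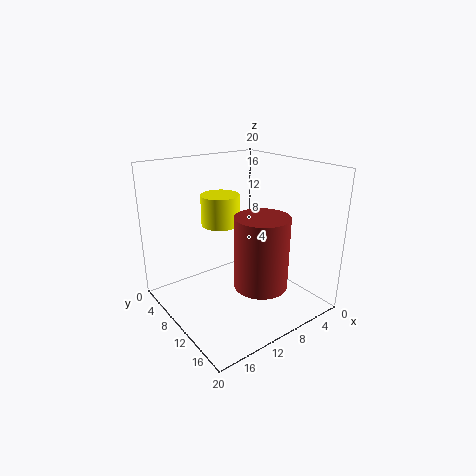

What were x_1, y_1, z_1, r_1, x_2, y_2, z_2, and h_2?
x_1 = 12.5
y_1 = 9.5
z_1 = 12.5
r_1 = 2.5
x_2 = 10
y_2 = 15
z_2 = 5
h_2 = 9.5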